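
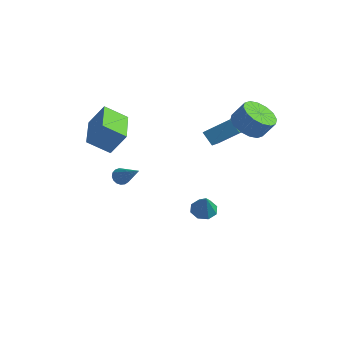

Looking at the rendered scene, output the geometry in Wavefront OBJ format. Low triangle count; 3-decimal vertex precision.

v 0.155 2.903 0.249
v 0.624 1.792 0.835
v -0.497 2.968 0.895
v -0.028 1.858 1.48
v 1.148 3.802 1.16
v 1.617 2.692 1.745
v 0.496 3.868 1.805
v 0.965 2.757 2.391
v -0.1 2.08 -4.445
v 0.462 1.764 -4.766
v 0.4 1.64 -3.135
v 0.564 2.288 -4.629
v 0.277 2.69 -4.385
v -0.231 2.734 -4.176
v -0.662 2.396 -4.125
v -0.764 1.872 -4.262
v -0.477 1.469 -4.506
v 0.031 1.425 -4.715
v 1.726 3.167 2.061
v 2.416 2.46 1.907
v 2.964 2.785 2.864
v 2.274 3.493 3.019
v 2.596 2.878 1.662
v 3.144 3.204 2.619
v 2.543 3.374 1.523
v 3.091 3.7 2.48
v 2.271 3.815 1.529
v 2.819 4.14 2.486
v 1.853 4.082 1.678
v 2.401 4.407 2.635
v 1.401 4.104 1.929
v 1.949 4.429 2.886
v 1.036 3.875 2.216
v 1.584 4.2 3.173
v 0.856 3.456 2.461
v 1.404 3.782 3.418
v 0.909 2.96 2.6
v 1.457 3.286 3.557
v 1.181 2.52 2.594
v 1.729 2.845 3.551
v 1.599 2.253 2.445
v 2.147 2.578 3.402
v 2.051 2.231 2.194
v 2.599 2.556 3.151
v -2.934 -3.477 2.221
v -2.324 -2.971 3.4
v -4.331 -1.79 2.221
v -3.721 -1.285 3.4
v -2.039 -2.735 1.44
v -1.429 -2.23 2.619
v -3.436 -1.049 1.44
v -2.826 -0.543 2.619
v -2.129 -1.906 -0.738
v -1.894 -2.198 -1.084
v -0.731 -2.154 0.418
v -1.814 -1.973 -1.133
v -1.805 -1.733 -1.092
v -1.871 -1.532 -0.969
v -1.996 -1.417 -0.794
v -2.151 -1.414 -0.605
v -2.301 -1.524 -0.447
v -2.412 -1.722 -0.356
v -2.458 -1.961 -0.352
v -2.428 -2.189 -0.436
v -2.33 -2.351 -0.59
v -2.186 -2.412 -0.777
v -2.028 -2.357 -0.955
f 2 4 1
f 5 2 1
f 1 4 3
f 3 5 1
f 2 8 4
f 6 2 5
f 6 8 2
f 4 8 3
f 7 5 3
f 3 8 7
f 7 6 5
f 8 6 7
f 10 9 12
f 10 12 11
f 12 9 13
f 12 13 11
f 13 9 14
f 13 14 11
f 14 9 15
f 14 15 11
f 15 9 16
f 15 16 11
f 16 9 17
f 16 17 11
f 17 9 18
f 17 18 11
f 18 9 10
f 18 10 11
f 20 19 23
f 20 23 21
f 21 23 24
f 21 24 22
f 23 19 25
f 23 25 24
f 24 25 26
f 24 26 22
f 25 19 27
f 25 27 26
f 26 27 28
f 26 28 22
f 27 19 29
f 27 29 28
f 28 29 30
f 28 30 22
f 29 19 31
f 29 31 30
f 30 31 32
f 30 32 22
f 31 19 33
f 31 33 32
f 32 33 34
f 32 34 22
f 33 19 35
f 33 35 34
f 34 35 36
f 34 36 22
f 35 19 37
f 35 37 36
f 36 37 38
f 36 38 22
f 37 19 39
f 37 39 38
f 38 39 40
f 38 40 22
f 39 19 41
f 39 41 40
f 40 41 42
f 40 42 22
f 41 19 43
f 41 43 42
f 42 43 44
f 42 44 22
f 43 19 20
f 43 20 44
f 44 20 21
f 44 21 22
f 46 48 45
f 49 46 45
f 45 48 47
f 47 49 45
f 46 52 48
f 50 46 49
f 50 52 46
f 48 52 47
f 51 49 47
f 47 52 51
f 51 50 49
f 52 50 51
f 54 53 56
f 54 56 55
f 56 53 57
f 56 57 55
f 57 53 58
f 57 58 55
f 58 53 59
f 58 59 55
f 59 53 60
f 59 60 55
f 60 53 61
f 60 61 55
f 61 53 62
f 61 62 55
f 62 53 63
f 62 63 55
f 63 53 64
f 63 64 55
f 64 53 65
f 64 65 55
f 65 53 66
f 65 66 55
f 66 53 67
f 66 67 55
f 67 53 54
f 67 54 55



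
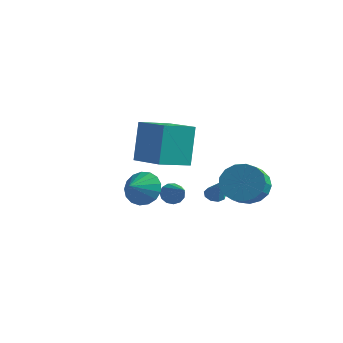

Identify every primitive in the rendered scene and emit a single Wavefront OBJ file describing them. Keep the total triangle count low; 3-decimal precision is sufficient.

v -2.464 0.158 -4.242
v -2.23 -0.072 -4.78
v -1.196 -0.618 -3.358
v -2.073 0.242 -4.729
v -2.04 0.53 -4.523
v -2.142 0.7 -4.229
v -2.346 0.697 -3.938
v -2.587 0.524 -3.744
v -2.79 0.235 -3.708
v -2.889 -0.079 -3.841
v -2.853 -0.317 -4.102
v -2.694 -0.405 -4.407
v -2.462 -0.313 -4.66
v -0.229 0.413 -3.755
v 0.128 0.799 -3.819
v 0.289 0.107 -2.705
v -0.161 0.926 -3.639
v -0.481 0.812 -3.514
v -0.684 0.511 -3.502
v -0.674 0.165 -3.608
v -0.455 -0.066 -3.783
v -0.131 -0.072 -3.945
v 0.148 0.148 -4.018
v 0.25 0.492 -3.968
v -1.153 -4.508 0.031
v -1.41 -3.796 2.044
v -0.548 -3.029 -0.415
v -0.804 -2.316 1.597
v 0.684 -5.124 0.483
v 0.428 -4.411 2.495
v 1.29 -3.644 0.036
v 1.033 -2.932 2.049
v 1.781 0.14 -2.489
v 2.783 0.531 -2.398
v 3.122 -0.489 -1.741
v 2.119 -0.88 -1.831
v 2.539 0.718 -1.982
v 2.878 -0.302 -1.325
v 2.122 0.773 -1.682
v 2.461 -0.248 -1.025
v 1.626 0.682 -1.567
v 1.965 -0.338 -0.91
v 1.166 0.468 -1.663
v 1.504 -0.553 -1.006
v 0.846 0.178 -1.948
v 1.185 -0.842 -1.291
v 0.741 -0.12 -2.357
v 1.08 -1.141 -1.7
v 0.874 -0.359 -2.796
v 1.212 -1.379 -2.139
v 1.214 -0.483 -3.164
v 1.553 -1.504 -2.507
v 1.684 -0.465 -3.378
v 2.023 -1.485 -2.721
v 2.177 -0.308 -3.388
v 2.516 -1.328 -2.731
v 2.578 -0.048 -3.192
v 2.917 -1.068 -2.535
v 2.797 0.255 -2.834
v 3.136 -0.765 -2.177
v -3.372 -0.938 -3.729
v -2.501 -0.679 -3.287
v -3.348 -2.002 -3.151
v -2.838 -0.52 -2.98
v -3.298 -0.457 -2.844
v -3.774 -0.503 -2.911
v -4.159 -0.65 -3.165
v -4.363 -0.863 -3.548
v -4.34 -1.092 -3.972
v -4.095 -1.287 -4.341
v -3.685 -1.402 -4.57
v -3.203 -1.41 -4.605
v -2.76 -1.311 -4.44
v -2.457 -1.126 -4.112
v -2.363 -0.898 -3.696
f 2 1 4
f 2 4 3
f 4 1 5
f 4 5 3
f 5 1 6
f 5 6 3
f 6 1 7
f 6 7 3
f 7 1 8
f 7 8 3
f 8 1 9
f 8 9 3
f 9 1 10
f 9 10 3
f 10 1 11
f 10 11 3
f 11 1 12
f 11 12 3
f 12 1 13
f 12 13 3
f 13 1 2
f 13 2 3
f 15 14 17
f 15 17 16
f 17 14 18
f 17 18 16
f 18 14 19
f 18 19 16
f 19 14 20
f 19 20 16
f 20 14 21
f 20 21 16
f 21 14 22
f 21 22 16
f 22 14 23
f 22 23 16
f 23 14 24
f 23 24 16
f 24 14 15
f 24 15 16
f 26 28 25
f 29 26 25
f 25 28 27
f 27 29 25
f 26 32 28
f 30 26 29
f 30 32 26
f 28 32 27
f 31 29 27
f 27 32 31
f 31 30 29
f 32 30 31
f 34 33 37
f 34 37 35
f 35 37 38
f 35 38 36
f 37 33 39
f 37 39 38
f 38 39 40
f 38 40 36
f 39 33 41
f 39 41 40
f 40 41 42
f 40 42 36
f 41 33 43
f 41 43 42
f 42 43 44
f 42 44 36
f 43 33 45
f 43 45 44
f 44 45 46
f 44 46 36
f 45 33 47
f 45 47 46
f 46 47 48
f 46 48 36
f 47 33 49
f 47 49 48
f 48 49 50
f 48 50 36
f 49 33 51
f 49 51 50
f 50 51 52
f 50 52 36
f 51 33 53
f 51 53 52
f 52 53 54
f 52 54 36
f 53 33 55
f 53 55 54
f 54 55 56
f 54 56 36
f 55 33 57
f 55 57 56
f 56 57 58
f 56 58 36
f 57 33 59
f 57 59 58
f 58 59 60
f 58 60 36
f 59 33 34
f 59 34 60
f 60 34 35
f 60 35 36
f 62 61 64
f 62 64 63
f 64 61 65
f 64 65 63
f 65 61 66
f 65 66 63
f 66 61 67
f 66 67 63
f 67 61 68
f 67 68 63
f 68 61 69
f 68 69 63
f 69 61 70
f 69 70 63
f 70 61 71
f 70 71 63
f 71 61 72
f 71 72 63
f 72 61 73
f 72 73 63
f 73 61 74
f 73 74 63
f 74 61 75
f 74 75 63
f 75 61 62
f 75 62 63



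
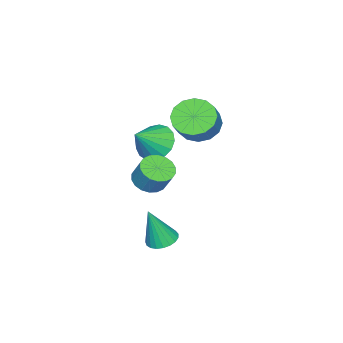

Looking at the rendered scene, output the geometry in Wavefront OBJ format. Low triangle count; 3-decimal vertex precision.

v 1.348 -3.481 2.676
v 1.884 -2.686 2.329
v 2.512 -3.819 3.704
v 1.618 -2.498 2.692
v 1.29 -2.535 3.051
v 0.975 -2.789 3.325
v 0.745 -3.201 3.449
v 0.654 -3.678 3.397
v 0.721 -4.109 3.179
v 0.932 -4.397 2.846
v 1.238 -4.475 2.474
v 1.57 -4.326 2.148
v 1.85 -3.982 1.943
v 2.015 -3.525 1.906
v 2.028 -3.057 2.045
v 2.63 -3.034 1.169
v 3.416 -2.961 0.947
v 3.656 -2.373 1.988
v 2.87 -2.446 2.211
v 3.264 -2.658 0.811
v 3.504 -2.07 1.852
v 2.987 -2.43 0.746
v 3.227 -1.841 1.787
v 2.639 -2.321 0.764
v 2.879 -1.733 1.806
v 2.289 -2.354 0.864
v 2.53 -1.765 1.905
v 2.007 -2.521 1.023
v 2.247 -1.933 2.065
v 1.848 -2.79 1.212
v 2.088 -2.202 2.253
v 1.844 -3.107 1.392
v 2.084 -2.519 2.433
v 1.996 -3.41 1.528
v 2.236 -2.822 2.569
v 2.273 -3.639 1.593
v 2.513 -3.05 2.634
v 2.621 -3.747 1.574
v 2.861 -3.159 2.616
v 2.97 -3.715 1.475
v 3.211 -3.126 2.516
v 3.253 -3.547 1.315
v 3.493 -2.959 2.357
v 3.412 -3.278 1.127
v 3.652 -2.69 2.168
v -3.036 -3.737 1.501
v -2.223 -3.925 0.8
v -1.291 -3.691 1.818
v -2.104 -3.503 2.519
v -2.322 -3.371 0.763
v -1.39 -3.137 1.781
v -2.613 -2.914 0.924
v -1.681 -2.681 1.942
v -3.017 -2.679 1.24
v -2.085 -2.445 2.258
v -3.426 -2.727 1.626
v -2.494 -2.493 2.644
v -3.731 -3.045 1.978
v -2.798 -2.811 2.996
v -3.849 -3.549 2.202
v -2.917 -3.315 3.22
v -3.75 -4.103 2.239
v -2.818 -3.869 3.257
v -3.459 -4.559 2.078
v -2.527 -4.326 3.096
v -3.055 -4.795 1.762
v -2.123 -4.561 2.78
v -2.646 -4.747 1.376
v -1.714 -4.513 2.394
v -2.342 -4.429 1.024
v -1.409 -4.195 2.042
v 2.32 -2.582 -2.77
v 3.045 -2.739 -2.977
v 2.78 -3.018 -0.83
v 3.061 -2.426 -2.91
v 2.949 -2.14 -2.819
v 2.728 -1.931 -2.72
v 2.437 -1.834 -2.629
v 2.125 -1.867 -2.563
v 1.848 -2.023 -2.532
v 1.652 -2.276 -2.542
v 1.571 -2.582 -2.592
v 1.62 -2.888 -2.673
v 1.791 -3.141 -2.77
v 2.052 -3.297 -2.867
v 2.361 -3.33 -2.947
v 2.662 -3.234 -2.997
v 2.904 -3.024 -3.007
f 2 1 4
f 2 4 3
f 4 1 5
f 4 5 3
f 5 1 6
f 5 6 3
f 6 1 7
f 6 7 3
f 7 1 8
f 7 8 3
f 8 1 9
f 8 9 3
f 9 1 10
f 9 10 3
f 10 1 11
f 10 11 3
f 11 1 12
f 11 12 3
f 12 1 13
f 12 13 3
f 13 1 14
f 13 14 3
f 14 1 15
f 14 15 3
f 15 1 2
f 15 2 3
f 17 16 20
f 17 20 18
f 18 20 21
f 18 21 19
f 20 16 22
f 20 22 21
f 21 22 23
f 21 23 19
f 22 16 24
f 22 24 23
f 23 24 25
f 23 25 19
f 24 16 26
f 24 26 25
f 25 26 27
f 25 27 19
f 26 16 28
f 26 28 27
f 27 28 29
f 27 29 19
f 28 16 30
f 28 30 29
f 29 30 31
f 29 31 19
f 30 16 32
f 30 32 31
f 31 32 33
f 31 33 19
f 32 16 34
f 32 34 33
f 33 34 35
f 33 35 19
f 34 16 36
f 34 36 35
f 35 36 37
f 35 37 19
f 36 16 38
f 36 38 37
f 37 38 39
f 37 39 19
f 38 16 40
f 38 40 39
f 39 40 41
f 39 41 19
f 40 16 42
f 40 42 41
f 41 42 43
f 41 43 19
f 42 16 44
f 42 44 43
f 43 44 45
f 43 45 19
f 44 16 17
f 44 17 45
f 45 17 18
f 45 18 19
f 47 46 50
f 47 50 48
f 48 50 51
f 48 51 49
f 50 46 52
f 50 52 51
f 51 52 53
f 51 53 49
f 52 46 54
f 52 54 53
f 53 54 55
f 53 55 49
f 54 46 56
f 54 56 55
f 55 56 57
f 55 57 49
f 56 46 58
f 56 58 57
f 57 58 59
f 57 59 49
f 58 46 60
f 58 60 59
f 59 60 61
f 59 61 49
f 60 46 62
f 60 62 61
f 61 62 63
f 61 63 49
f 62 46 64
f 62 64 63
f 63 64 65
f 63 65 49
f 64 46 66
f 64 66 65
f 65 66 67
f 65 67 49
f 66 46 68
f 66 68 67
f 67 68 69
f 67 69 49
f 68 46 70
f 68 70 69
f 69 70 71
f 69 71 49
f 70 46 47
f 70 47 71
f 71 47 48
f 71 48 49
f 73 72 75
f 73 75 74
f 75 72 76
f 75 76 74
f 76 72 77
f 76 77 74
f 77 72 78
f 77 78 74
f 78 72 79
f 78 79 74
f 79 72 80
f 79 80 74
f 80 72 81
f 80 81 74
f 81 72 82
f 81 82 74
f 82 72 83
f 82 83 74
f 83 72 84
f 83 84 74
f 84 72 85
f 84 85 74
f 85 72 86
f 85 86 74
f 86 72 87
f 86 87 74
f 87 72 88
f 87 88 74
f 88 72 73
f 88 73 74



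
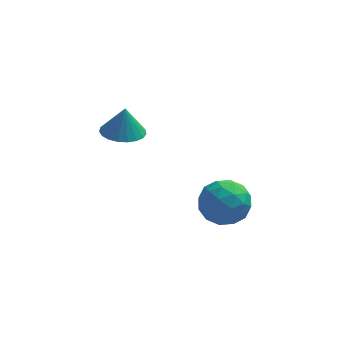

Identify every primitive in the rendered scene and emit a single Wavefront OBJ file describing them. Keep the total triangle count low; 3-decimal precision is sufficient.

v -3.429 0.909 1.715
v -2.643 1.157 1.622
v -3.331 1.031 2.865
v -2.815 1.456 1.605
v -3.093 1.66 1.607
v -3.43 1.734 1.628
v -3.766 1.666 1.664
v -4.044 1.466 1.709
v -4.216 1.171 1.755
v -4.252 0.83 1.794
v -4.145 0.502 1.82
v -3.915 0.245 1.827
v -3.601 0.103 1.816
v -3.257 0.1 1.787
v -2.943 0.237 1.745
v -2.713 0.49 1.699
v -2.607 0.816 1.655
v -0.135 1.463 -1.552
v 0.507 1.58 -2.363
v -0.167 -0.2 -1.817
v 0.475 -0.083 -2.628
v 0.823 0.082 -1.661
v 0.843 1.109 -1.497
v -0.503 0.271 -2.683
v -0.483 1.298 -2.519
v 0.28 0.843 -3.062
v 1.099 0.726 -2.43
v -0.759 0.654 -1.75
v 0.06 0.537 -1.118
v 0.189 1.667 -1.934
v 0.151 -0.287 -2.246
v 0.355 -0.191 -1.677
v 0.733 -0.122 -2.154
v 0.386 1.391 -1.425
v 0.764 1.46 -1.902
v 0.949 0.579 -1.489
v -0.424 -0.08 -2.278
v -0.046 -0.011 -2.755
v -0.393 1.502 -2.026
v -0.015 1.571 -2.503
v -0.609 0.801 -2.691
v 0.433 1.303 -2.822
v 0.414 0.326 -2.978
v -0.161 0.533 -3.01
v -0.149 1.138 -2.914
v 0.914 1.234 -2.45
v 0.895 0.257 -2.606
v 1.1 0.354 -2.038
v 1.111 0.958 -1.941
v 0.781 0.801 -2.861
v -0.555 1.123 -1.574
v -0.574 0.146 -1.73
v -0.771 0.422 -2.239
v -0.76 1.026 -2.142
v -0.074 1.054 -1.202
v -0.093 0.077 -1.358
v 0.489 0.242 -1.266
v 0.501 0.847 -1.17
v -0.441 0.579 -1.319
f 2 1 4
f 2 4 3
f 4 1 5
f 4 5 3
f 5 1 6
f 5 6 3
f 6 1 7
f 6 7 3
f 7 1 8
f 7 8 3
f 8 1 9
f 8 9 3
f 9 1 10
f 9 10 3
f 10 1 11
f 10 11 3
f 11 1 12
f 11 12 3
f 12 1 13
f 12 13 3
f 13 1 14
f 13 14 3
f 14 1 15
f 14 15 3
f 15 1 16
f 15 16 3
f 16 1 17
f 16 17 3
f 17 1 2
f 17 2 3
f 18 55 34
f 55 29 58
f 34 58 23
f 55 58 34
f 18 34 30
f 34 23 35
f 30 35 19
f 34 35 30
f 18 30 39
f 30 19 40
f 39 40 25
f 30 40 39
f 18 39 51
f 39 25 54
f 51 54 28
f 39 54 51
f 18 51 55
f 51 28 59
f 55 59 29
f 51 59 55
f 19 35 46
f 35 23 49
f 46 49 27
f 35 49 46
f 23 58 36
f 58 29 57
f 36 57 22
f 58 57 36
f 29 59 56
f 59 28 52
f 56 52 20
f 59 52 56
f 28 54 53
f 54 25 41
f 53 41 24
f 54 41 53
f 25 40 45
f 40 19 42
f 45 42 26
f 40 42 45
f 21 47 33
f 47 27 48
f 33 48 22
f 47 48 33
f 21 33 31
f 33 22 32
f 31 32 20
f 33 32 31
f 21 31 38
f 31 20 37
f 38 37 24
f 31 37 38
f 21 38 43
f 38 24 44
f 43 44 26
f 38 44 43
f 21 43 47
f 43 26 50
f 47 50 27
f 43 50 47
f 22 48 36
f 48 27 49
f 36 49 23
f 48 49 36
f 20 32 56
f 32 22 57
f 56 57 29
f 32 57 56
f 24 37 53
f 37 20 52
f 53 52 28
f 37 52 53
f 26 44 45
f 44 24 41
f 45 41 25
f 44 41 45
f 27 50 46
f 50 26 42
f 46 42 19
f 50 42 46



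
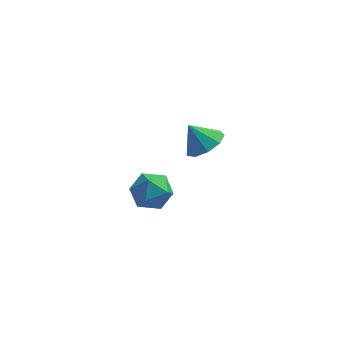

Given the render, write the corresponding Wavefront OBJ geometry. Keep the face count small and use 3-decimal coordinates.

v -2.69 3.29 -2.139
v -1.95 3.717 -1.961
v -2.13 2.103 -1.619
v -1.39 2.53 -1.441
v -2.115 2.707 -0.989
v -2.461 3.441 -1.31
v -1.619 2.379 -2.27
v -1.965 3.113 -2.591
v -1.288 3.154 -2.042
v -1.594 3.356 -1.25
v -2.486 2.464 -2.33
v -2.792 2.666 -1.538
v 0.036 1.471 2.386
v 0.672 1.622 2.812
v -0.556 1.569 3.234
v 0.47 2.076 2.618
v 0.065 2.247 2.315
v -0.354 2.055 2.046
v -0.589 1.589 1.935
v -0.532 1.068 2.035
v -0.209 0.736 2.299
v 0.229 0.747 2.604
v 0.577 1.097 2.806
f 1 12 6
f 1 6 2
f 1 2 8
f 1 8 11
f 1 11 12
f 2 6 10
f 6 12 5
f 12 11 3
f 11 8 7
f 8 2 9
f 4 10 5
f 4 5 3
f 4 3 7
f 4 7 9
f 4 9 10
f 5 10 6
f 3 5 12
f 7 3 11
f 9 7 8
f 10 9 2
f 14 13 16
f 14 16 15
f 16 13 17
f 16 17 15
f 17 13 18
f 17 18 15
f 18 13 19
f 18 19 15
f 19 13 20
f 19 20 15
f 20 13 21
f 20 21 15
f 21 13 22
f 21 22 15
f 22 13 23
f 22 23 15
f 23 13 14
f 23 14 15



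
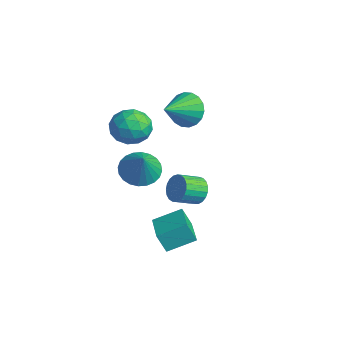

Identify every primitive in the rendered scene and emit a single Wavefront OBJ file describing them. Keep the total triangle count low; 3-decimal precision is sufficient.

v 2.482 0.079 -3.188
v 2.191 -0.291 -2.172
v 2.867 1.461 -2.575
v 2.576 1.09 -1.558
v 4.284 -0.55 -2.902
v 3.993 -0.921 -1.885
v 4.669 0.831 -2.288
v 4.378 0.461 -1.272
v -2.359 3.766 1.731
v -1.701 3.58 0.882
v -1.741 2.214 2.549
v -1.424 3.847 1.177
v -1.332 4.097 1.582
v -1.443 4.282 2.017
v -1.736 4.365 2.394
v -2.152 4.329 2.641
v -2.609 4.181 2.707
v -3.017 3.951 2.58
v -3.295 3.685 2.284
v -3.387 3.434 1.879
v -3.276 3.25 1.445
v -2.983 3.167 1.067
v -2.567 3.203 0.821
v -2.109 3.35 0.755
v 2.313 2.045 -0.721
v 2.87 1.805 -1.243
v 2.904 0.656 -0.681
v 2.347 0.895 -0.159
v 3.056 1.931 -0.997
v 3.089 0.782 -0.435
v 3.112 2.076 -0.704
v 3.146 0.927 -0.141
v 3.031 2.216 -0.413
v 3.065 1.067 0.15
v 2.826 2.327 -0.176
v 2.859 1.177 0.387
v 2.532 2.388 -0.033
v 2.565 1.239 0.53
v 2.2 2.39 -0.009
v 2.234 1.241 0.554
v 1.888 2.333 -0.108
v 1.921 1.183 0.455
v 1.649 2.225 -0.313
v 1.683 1.076 0.249
v 1.525 2.086 -0.589
v 1.559 0.937 -0.027
v 1.538 1.941 -0.888
v 1.571 0.791 -0.325
v 1.684 1.813 -1.158
v 1.718 0.663 -0.595
v 1.94 1.725 -1.352
v 1.973 0.576 -0.79
v 2.259 1.692 -1.438
v 2.293 0.543 -0.875
v 2.589 1.721 -1.399
v 2.622 0.572 -0.836
v -2.32 0.145 1.843
v -1.745 1.101 1.697
v -0.855 -0.621 2.603
v -0.28 0.335 2.457
v -1.121 0.293 3.204
v -2.026 0.766 2.733
v -0.574 -0.286 1.567
v -1.479 0.187 1.096
v -0.666 0.834 1.526
v -1.004 1.192 2.538
v -1.596 -0.712 1.762
v -1.934 -0.354 2.774
v -2.162 0.69 1.703
v -0.438 -0.21 2.597
v -0.933 -0.235 3.036
v -0.595 0.327 2.95
v -2.327 0.494 2.312
v -1.989 1.055 2.227
v -1.621 0.58 3.112
v -0.611 -0.575 2.073
v -0.273 -0.014 1.988
v -2.005 0.153 1.35
v -1.667 0.715 1.264
v -0.979 -0.1 1.188
v -1.189 1.095 1.517
v -0.327 0.645 1.964
v -0.5 0.28 1.44
v -1.033 0.558 1.164
v -1.387 1.306 2.112
v -0.526 0.855 2.559
v -1.02 0.831 2.997
v -1.553 1.109 2.721
v -0.753 1.149 2.011
v -2.074 -0.375 1.741
v -1.213 -0.826 2.188
v -1.047 -0.629 1.579
v -1.58 -0.351 1.303
v -2.273 -0.165 2.336
v -1.411 -0.615 2.783
v -1.567 -0.078 3.136
v -2.1 0.2 2.86
v -1.847 -0.669 2.289
v -0.117 0.161 -0.146
v 0.758 0.117 -0.761
v 0.917 -0.141 1.346
v 0.743 0.524 -0.669
v 0.598 0.876 -0.497
v 0.344 1.118 -0.272
v 0.019 1.215 -0.027
v -0.326 1.152 0.199
v -0.639 0.937 0.373
v -0.873 0.605 0.467
v -0.991 0.205 0.469
v -0.977 -0.202 0.376
v -0.832 -0.554 0.205
v -0.577 -0.797 -0.021
v -0.253 -0.894 -0.265
v 0.092 -0.83 -0.491
v 0.405 -0.616 -0.665
v 0.639 -0.283 -0.759
f 2 4 1
f 5 2 1
f 1 4 3
f 3 5 1
f 2 8 4
f 6 2 5
f 6 8 2
f 4 8 3
f 7 5 3
f 3 8 7
f 7 6 5
f 8 6 7
f 10 9 12
f 10 12 11
f 12 9 13
f 12 13 11
f 13 9 14
f 13 14 11
f 14 9 15
f 14 15 11
f 15 9 16
f 15 16 11
f 16 9 17
f 16 17 11
f 17 9 18
f 17 18 11
f 18 9 19
f 18 19 11
f 19 9 20
f 19 20 11
f 20 9 21
f 20 21 11
f 21 9 22
f 21 22 11
f 22 9 23
f 22 23 11
f 23 9 24
f 23 24 11
f 24 9 10
f 24 10 11
f 26 25 29
f 26 29 27
f 27 29 30
f 27 30 28
f 29 25 31
f 29 31 30
f 30 31 32
f 30 32 28
f 31 25 33
f 31 33 32
f 32 33 34
f 32 34 28
f 33 25 35
f 33 35 34
f 34 35 36
f 34 36 28
f 35 25 37
f 35 37 36
f 36 37 38
f 36 38 28
f 37 25 39
f 37 39 38
f 38 39 40
f 38 40 28
f 39 25 41
f 39 41 40
f 40 41 42
f 40 42 28
f 41 25 43
f 41 43 42
f 42 43 44
f 42 44 28
f 43 25 45
f 43 45 44
f 44 45 46
f 44 46 28
f 45 25 47
f 45 47 46
f 46 47 48
f 46 48 28
f 47 25 49
f 47 49 48
f 48 49 50
f 48 50 28
f 49 25 51
f 49 51 50
f 50 51 52
f 50 52 28
f 51 25 53
f 51 53 52
f 52 53 54
f 52 54 28
f 53 25 55
f 53 55 54
f 54 55 56
f 54 56 28
f 55 25 26
f 55 26 56
f 56 26 27
f 56 27 28
f 57 94 73
f 94 68 97
f 73 97 62
f 94 97 73
f 57 73 69
f 73 62 74
f 69 74 58
f 73 74 69
f 57 69 78
f 69 58 79
f 78 79 64
f 69 79 78
f 57 78 90
f 78 64 93
f 90 93 67
f 78 93 90
f 57 90 94
f 90 67 98
f 94 98 68
f 90 98 94
f 58 74 85
f 74 62 88
f 85 88 66
f 74 88 85
f 62 97 75
f 97 68 96
f 75 96 61
f 97 96 75
f 68 98 95
f 98 67 91
f 95 91 59
f 98 91 95
f 67 93 92
f 93 64 80
f 92 80 63
f 93 80 92
f 64 79 84
f 79 58 81
f 84 81 65
f 79 81 84
f 60 86 72
f 86 66 87
f 72 87 61
f 86 87 72
f 60 72 70
f 72 61 71
f 70 71 59
f 72 71 70
f 60 70 77
f 70 59 76
f 77 76 63
f 70 76 77
f 60 77 82
f 77 63 83
f 82 83 65
f 77 83 82
f 60 82 86
f 82 65 89
f 86 89 66
f 82 89 86
f 61 87 75
f 87 66 88
f 75 88 62
f 87 88 75
f 59 71 95
f 71 61 96
f 95 96 68
f 71 96 95
f 63 76 92
f 76 59 91
f 92 91 67
f 76 91 92
f 65 83 84
f 83 63 80
f 84 80 64
f 83 80 84
f 66 89 85
f 89 65 81
f 85 81 58
f 89 81 85
f 100 99 102
f 100 102 101
f 102 99 103
f 102 103 101
f 103 99 104
f 103 104 101
f 104 99 105
f 104 105 101
f 105 99 106
f 105 106 101
f 106 99 107
f 106 107 101
f 107 99 108
f 107 108 101
f 108 99 109
f 108 109 101
f 109 99 110
f 109 110 101
f 110 99 111
f 110 111 101
f 111 99 112
f 111 112 101
f 112 99 113
f 112 113 101
f 113 99 114
f 113 114 101
f 114 99 115
f 114 115 101
f 115 99 116
f 115 116 101
f 116 99 100
f 116 100 101



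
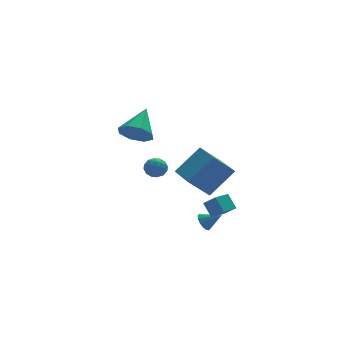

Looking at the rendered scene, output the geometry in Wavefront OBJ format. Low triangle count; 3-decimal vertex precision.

v -2.923 -3.035 2.977
v -2.416 -2.746 2.202
v -2.017 -1.765 4.043
v -3.048 -2.365 2.286
v -3.607 -2.376 2.774
v -3.765 -2.773 3.381
v -3.431 -3.323 3.751
v -2.799 -3.704 3.667
v -2.24 -3.693 3.179
v -2.082 -3.296 2.572
v 0.716 -2.942 -4.093
v 1.075 -2.53 -4.315
v 1.544 -3.338 -3.487
v 0.954 -2.403 -4.066
v 0.769 -2.42 -3.823
v 0.569 -2.577 -3.654
v 0.409 -2.831 -3.601
v 0.331 -3.116 -3.681
v 0.356 -3.354 -3.871
v 0.478 -3.481 -4.12
v 0.663 -3.464 -4.363
v 0.863 -3.307 -4.532
v 1.023 -3.052 -4.585
v 1.101 -2.768 -4.505
v -1.341 0.493 -1.076
v -0.773 0.243 -0.79
v -1.387 -0.383 -1.75
v -0.819 -0.633 -1.464
v -1.401 -0.611 -1.106
v -1.372 -0.07 -0.69
v -0.788 -0.07 -1.85
v -0.759 0.471 -1.434
v -0.431 -0.105 -1.269
v -0.81 -0.44 -0.808
v -1.35 0.3 -1.732
v -1.729 -0.035 -1.271
v -1.053 0.445 -0.874
v -1.107 -0.585 -1.666
v -1.449 -0.572 -1.456
v -1.115 -0.719 -1.288
v -1.405 0.261 -0.815
v -1.071 0.114 -0.647
v -1.441 -0.388 -0.833
v -1.089 -0.254 -1.893
v -0.755 -0.401 -1.725
v -1.045 0.579 -1.252
v -0.711 0.432 -1.084
v -0.719 0.248 -1.707
v -0.518 0.093 -0.987
v -0.545 -0.422 -1.383
v -0.527 -0.091 -1.61
v -0.51 0.227 -1.365
v -0.741 -0.104 -0.716
v -0.768 -0.618 -1.113
v -1.11 -0.605 -0.902
v -1.093 -0.287 -0.658
v -0.54 -0.308 -0.998
v -1.392 0.478 -1.427
v -1.419 -0.036 -1.824
v -1.067 0.147 -1.882
v -1.05 0.465 -1.638
v -1.615 0.282 -1.157
v -1.642 -0.233 -1.553
v -1.65 -0.367 -1.175
v -1.633 -0.049 -0.93
v -1.62 0.168 -1.542
v 0.077 -2.144 -1.425
v 1.532 -1.873 0.023
v -0.054 -0.143 -1.667
v 1.401 0.128 -0.22
v 1.239 -2.208 -2.58
v 2.694 -1.937 -1.133
v 1.108 -0.207 -2.823
v 2.563 0.064 -1.375
v 0.772 -4.04 -3.131
v 0.528 -3.405 -2.398
v 1.569 -3.596 -3.25
v 1.325 -2.961 -2.517
v 1.235 -4.679 -2.423
v 0.991 -4.044 -1.69
v 2.032 -4.235 -2.542
v 1.788 -3.6 -1.809
f 2 1 4
f 2 4 3
f 4 1 5
f 4 5 3
f 5 1 6
f 5 6 3
f 6 1 7
f 6 7 3
f 7 1 8
f 7 8 3
f 8 1 9
f 8 9 3
f 9 1 10
f 9 10 3
f 10 1 2
f 10 2 3
f 12 11 14
f 12 14 13
f 14 11 15
f 14 15 13
f 15 11 16
f 15 16 13
f 16 11 17
f 16 17 13
f 17 11 18
f 17 18 13
f 18 11 19
f 18 19 13
f 19 11 20
f 19 20 13
f 20 11 21
f 20 21 13
f 21 11 22
f 21 22 13
f 22 11 23
f 22 23 13
f 23 11 24
f 23 24 13
f 24 11 12
f 24 12 13
f 25 62 41
f 62 36 65
f 41 65 30
f 62 65 41
f 25 41 37
f 41 30 42
f 37 42 26
f 41 42 37
f 25 37 46
f 37 26 47
f 46 47 32
f 37 47 46
f 25 46 58
f 46 32 61
f 58 61 35
f 46 61 58
f 25 58 62
f 58 35 66
f 62 66 36
f 58 66 62
f 26 42 53
f 42 30 56
f 53 56 34
f 42 56 53
f 30 65 43
f 65 36 64
f 43 64 29
f 65 64 43
f 36 66 63
f 66 35 59
f 63 59 27
f 66 59 63
f 35 61 60
f 61 32 48
f 60 48 31
f 61 48 60
f 32 47 52
f 47 26 49
f 52 49 33
f 47 49 52
f 28 54 40
f 54 34 55
f 40 55 29
f 54 55 40
f 28 40 38
f 40 29 39
f 38 39 27
f 40 39 38
f 28 38 45
f 38 27 44
f 45 44 31
f 38 44 45
f 28 45 50
f 45 31 51
f 50 51 33
f 45 51 50
f 28 50 54
f 50 33 57
f 54 57 34
f 50 57 54
f 29 55 43
f 55 34 56
f 43 56 30
f 55 56 43
f 27 39 63
f 39 29 64
f 63 64 36
f 39 64 63
f 31 44 60
f 44 27 59
f 60 59 35
f 44 59 60
f 33 51 52
f 51 31 48
f 52 48 32
f 51 48 52
f 34 57 53
f 57 33 49
f 53 49 26
f 57 49 53
f 68 70 67
f 71 68 67
f 67 70 69
f 69 71 67
f 68 74 70
f 72 68 71
f 72 74 68
f 70 74 69
f 73 71 69
f 69 74 73
f 73 72 71
f 74 72 73
f 76 78 75
f 79 76 75
f 75 78 77
f 77 79 75
f 76 82 78
f 80 76 79
f 80 82 76
f 78 82 77
f 81 79 77
f 77 82 81
f 81 80 79
f 82 80 81



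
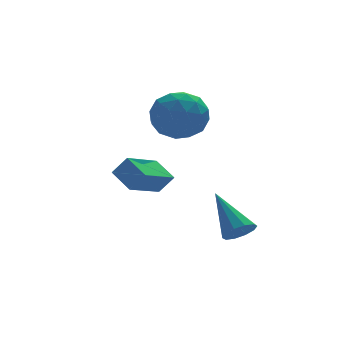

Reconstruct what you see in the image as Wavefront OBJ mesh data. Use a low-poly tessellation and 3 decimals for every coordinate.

v -0.678 1.935 -0.861
v -1.061 2.845 -0.331
v 0.711 2.923 -1.554
v 0.329 3.832 -1.024
v -0.169 1.728 -0.136
v -0.551 2.637 0.394
v 1.221 2.715 -0.829
v 0.838 3.625 -0.299
v 1.306 4.894 1.436
v 2.116 4.885 2.29
v 1.524 3.015 1.21
v 2.334 3.006 2.064
v 1.204 3.213 2.326
v 1.07 4.374 2.465
v 2.57 3.526 1.035
v 2.436 4.687 1.174
v 2.897 4.04 2.042
v 2.053 3.846 2.84
v 1.587 4.054 0.66
v 0.743 3.86 1.458
v 1.692 5.055 1.883
v 1.948 2.845 1.617
v 1.284 2.967 1.771
v 1.76 2.962 2.273
v 1.077 4.754 1.986
v 1.553 4.749 2.488
v 1.017 3.766 2.509
v 2.087 3.151 1.012
v 2.563 3.146 1.514
v 1.88 4.938 1.227
v 2.356 4.933 1.729
v 2.623 4.134 0.991
v 2.628 4.552 2.239
v 2.755 3.448 2.107
v 2.894 3.753 1.501
v 2.815 4.436 1.583
v 2.131 4.439 2.708
v 2.259 3.334 2.576
v 1.595 3.456 2.73
v 1.516 4.138 2.811
v 2.591 3.942 2.563
v 1.381 4.566 0.924
v 1.509 3.461 0.792
v 2.124 3.762 0.689
v 2.045 4.444 0.77
v 0.885 4.452 1.393
v 1.012 3.348 1.261
v 0.825 3.464 1.917
v 0.746 4.147 1.999
v 1.049 3.958 0.937
v 2.741 0.006 -2.596
v 3.36 0.244 -2.693
v 2.359 1.534 -1.284
v 3.11 0.421 -2.972
v 2.719 0.439 -3.107
v 2.336 0.292 -3.047
v 2.108 0.036 -2.815
v 2.122 -0.232 -2.5
v 2.372 -0.409 -2.221
v 2.763 -0.427 -2.086
v 3.146 -0.28 -2.146
v 3.374 -0.024 -2.378
f 2 4 1
f 5 2 1
f 1 4 3
f 3 5 1
f 2 8 4
f 6 2 5
f 6 8 2
f 4 8 3
f 7 5 3
f 3 8 7
f 7 6 5
f 8 6 7
f 9 46 25
f 46 20 49
f 25 49 14
f 46 49 25
f 9 25 21
f 25 14 26
f 21 26 10
f 25 26 21
f 9 21 30
f 21 10 31
f 30 31 16
f 21 31 30
f 9 30 42
f 30 16 45
f 42 45 19
f 30 45 42
f 9 42 46
f 42 19 50
f 46 50 20
f 42 50 46
f 10 26 37
f 26 14 40
f 37 40 18
f 26 40 37
f 14 49 27
f 49 20 48
f 27 48 13
f 49 48 27
f 20 50 47
f 50 19 43
f 47 43 11
f 50 43 47
f 19 45 44
f 45 16 32
f 44 32 15
f 45 32 44
f 16 31 36
f 31 10 33
f 36 33 17
f 31 33 36
f 12 38 24
f 38 18 39
f 24 39 13
f 38 39 24
f 12 24 22
f 24 13 23
f 22 23 11
f 24 23 22
f 12 22 29
f 22 11 28
f 29 28 15
f 22 28 29
f 12 29 34
f 29 15 35
f 34 35 17
f 29 35 34
f 12 34 38
f 34 17 41
f 38 41 18
f 34 41 38
f 13 39 27
f 39 18 40
f 27 40 14
f 39 40 27
f 11 23 47
f 23 13 48
f 47 48 20
f 23 48 47
f 15 28 44
f 28 11 43
f 44 43 19
f 28 43 44
f 17 35 36
f 35 15 32
f 36 32 16
f 35 32 36
f 18 41 37
f 41 17 33
f 37 33 10
f 41 33 37
f 52 51 54
f 52 54 53
f 54 51 55
f 54 55 53
f 55 51 56
f 55 56 53
f 56 51 57
f 56 57 53
f 57 51 58
f 57 58 53
f 58 51 59
f 58 59 53
f 59 51 60
f 59 60 53
f 60 51 61
f 60 61 53
f 61 51 62
f 61 62 53
f 62 51 52
f 62 52 53



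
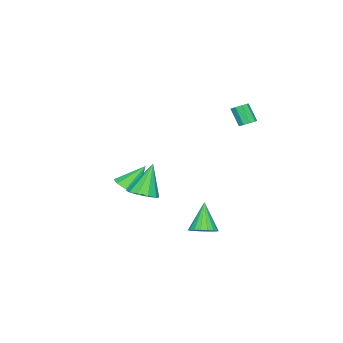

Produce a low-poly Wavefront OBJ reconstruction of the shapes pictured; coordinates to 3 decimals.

v -3.869 3.432 1.88
v -3.406 3.165 1.804
v -3.608 2.501 2.903
v -4.071 2.768 2.98
v -3.344 3.471 2.001
v -3.546 2.807 3.1
v -3.527 3.759 2.141
v -3.73 3.095 3.24
v -3.871 3.894 2.159
v -4.073 3.23 3.259
v -4.213 3.813 2.047
v -4.415 3.149 3.146
v -4.394 3.554 1.857
v -4.597 2.89 2.956
v -4.33 3.237 1.678
v -4.532 2.573 2.777
v -4.05 3.012 1.593
v -4.252 2.348 2.692
v -3.685 2.983 1.643
v -3.887 2.319 2.742
v 3.678 1.45 -0.902
v 4.42 1.106 -0.55
v 2.822 1.55 1.002
v 4.472 1.653 -0.555
v 4.222 2.123 -0.693
v 3.763 2.336 -0.91
v 3.273 2.211 -1.124
v 2.937 1.795 -1.253
v 2.884 1.247 -1.249
v 3.135 0.777 -1.111
v 3.593 0.565 -0.894
v 4.084 0.69 -0.68
v 1.69 3.966 -3.854
v 2.409 3.85 -3.499
v 0.81 3.494 -2.226
v 2.342 4.199 -3.434
v 2.147 4.501 -3.453
v 1.86 4.697 -3.551
v 1.541 4.748 -3.709
v 1.25 4.644 -3.896
v 1.047 4.406 -4.074
v 0.971 4.081 -4.209
v 1.038 3.732 -4.274
v 1.234 3.43 -4.256
v 1.52 3.234 -4.158
v 1.84 3.183 -4
v 2.13 3.287 -3.813
v 2.333 3.525 -3.634
v 0.592 -1.654 -2.47
v 1.273 -1.216 -2.288
v -0.252 -0.926 -1.07
v 0.883 -0.907 -2.684
v 0.323 -1.036 -2.954
v -0.08 -1.527 -2.941
v -0.089 -2.093 -2.652
v 0.3 -2.402 -2.257
v 0.861 -2.273 -1.987
v 1.263 -1.782 -2
f 2 1 5
f 2 5 3
f 3 5 6
f 3 6 4
f 5 1 7
f 5 7 6
f 6 7 8
f 6 8 4
f 7 1 9
f 7 9 8
f 8 9 10
f 8 10 4
f 9 1 11
f 9 11 10
f 10 11 12
f 10 12 4
f 11 1 13
f 11 13 12
f 12 13 14
f 12 14 4
f 13 1 15
f 13 15 14
f 14 15 16
f 14 16 4
f 15 1 17
f 15 17 16
f 16 17 18
f 16 18 4
f 17 1 19
f 17 19 18
f 18 19 20
f 18 20 4
f 19 1 2
f 19 2 20
f 20 2 3
f 20 3 4
f 22 21 24
f 22 24 23
f 24 21 25
f 24 25 23
f 25 21 26
f 25 26 23
f 26 21 27
f 26 27 23
f 27 21 28
f 27 28 23
f 28 21 29
f 28 29 23
f 29 21 30
f 29 30 23
f 30 21 31
f 30 31 23
f 31 21 32
f 31 32 23
f 32 21 22
f 32 22 23
f 34 33 36
f 34 36 35
f 36 33 37
f 36 37 35
f 37 33 38
f 37 38 35
f 38 33 39
f 38 39 35
f 39 33 40
f 39 40 35
f 40 33 41
f 40 41 35
f 41 33 42
f 41 42 35
f 42 33 43
f 42 43 35
f 43 33 44
f 43 44 35
f 44 33 45
f 44 45 35
f 45 33 46
f 45 46 35
f 46 33 47
f 46 47 35
f 47 33 48
f 47 48 35
f 48 33 34
f 48 34 35
f 50 49 52
f 50 52 51
f 52 49 53
f 52 53 51
f 53 49 54
f 53 54 51
f 54 49 55
f 54 55 51
f 55 49 56
f 55 56 51
f 56 49 57
f 56 57 51
f 57 49 58
f 57 58 51
f 58 49 50
f 58 50 51



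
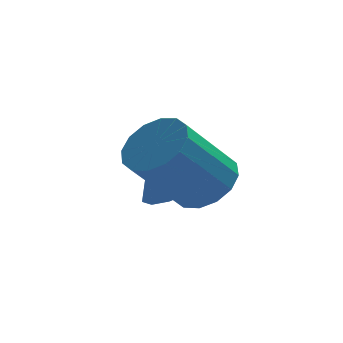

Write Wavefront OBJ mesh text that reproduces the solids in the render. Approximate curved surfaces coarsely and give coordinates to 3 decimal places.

v -2.811 0.238 -1.034
v -2.057 0.667 -1.104
v -3.309 1.242 -0.246
v -2.376 0.825 -1.507
v -2.861 0.76 -1.729
v -3.327 0.495 -1.686
v -3.596 0.132 -1.394
v -3.565 -0.19 -0.965
v -3.246 -0.349 -0.562
v -2.761 -0.283 -0.34
v -2.295 -0.018 -0.383
v -2.026 0.345 -0.675
v -2.254 -1.171 -0.178
v -1.696 -0.754 0.437
v -2.947 -1.372 1.993
v -3.506 -1.789 1.378
v -2.017 -0.417 0.313
v -3.268 -1.036 1.869
v -2.402 -0.283 0.057
v -3.653 -0.902 1.613
v -2.747 -0.386 -0.262
v -3.998 -1.005 1.294
v -2.96 -0.7 -0.558
v -4.212 -1.319 0.997
v -2.985 -1.14 -0.753
v -4.236 -1.758 0.803
v -2.813 -1.588 -0.793
v -4.064 -2.206 0.763
v -2.492 -1.924 -0.669
v -3.743 -2.543 0.887
v -2.107 -2.058 -0.413
v -3.358 -2.677 1.143
v -1.762 -1.955 -0.094
v -3.013 -2.574 1.462
v -1.548 -1.641 0.203
v -2.8 -2.26 1.758
v -1.524 -1.202 0.397
v -2.775 -1.82 1.953
f 2 1 4
f 2 4 3
f 4 1 5
f 4 5 3
f 5 1 6
f 5 6 3
f 6 1 7
f 6 7 3
f 7 1 8
f 7 8 3
f 8 1 9
f 8 9 3
f 9 1 10
f 9 10 3
f 10 1 11
f 10 11 3
f 11 1 12
f 11 12 3
f 12 1 2
f 12 2 3
f 14 13 17
f 14 17 15
f 15 17 18
f 15 18 16
f 17 13 19
f 17 19 18
f 18 19 20
f 18 20 16
f 19 13 21
f 19 21 20
f 20 21 22
f 20 22 16
f 21 13 23
f 21 23 22
f 22 23 24
f 22 24 16
f 23 13 25
f 23 25 24
f 24 25 26
f 24 26 16
f 25 13 27
f 25 27 26
f 26 27 28
f 26 28 16
f 27 13 29
f 27 29 28
f 28 29 30
f 28 30 16
f 29 13 31
f 29 31 30
f 30 31 32
f 30 32 16
f 31 13 33
f 31 33 32
f 32 33 34
f 32 34 16
f 33 13 35
f 33 35 34
f 34 35 36
f 34 36 16
f 35 13 37
f 35 37 36
f 36 37 38
f 36 38 16
f 37 13 14
f 37 14 38
f 38 14 15
f 38 15 16



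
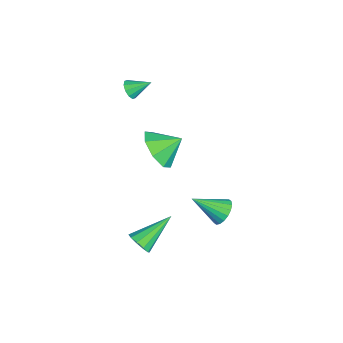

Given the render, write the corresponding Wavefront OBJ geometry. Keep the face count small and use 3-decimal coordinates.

v 1.937 2.883 -1.737
v 2.166 2.5 -2.251
v 1.803 1.577 -0.823
v 2.42 2.576 -2.105
v 2.579 2.713 -1.886
v 2.61 2.883 -1.638
v 2.508 3.054 -1.41
v 2.293 3.19 -1.246
v 2.008 3.266 -1.18
v 1.708 3.266 -1.224
v 1.454 3.19 -1.37
v 1.296 3.053 -1.589
v 1.264 2.882 -1.837
v 1.366 2.712 -2.065
v 1.581 2.575 -2.229
v 1.867 2.5 -2.295
v -3.219 -0.745 2.092
v -3.002 -0.523 1.675
v -3.101 0.185 2.648
v -3.319 -0.474 1.66
v -3.598 -0.528 1.81
v -3.732 -0.665 2.068
v -3.671 -0.833 2.335
v -3.436 -0.967 2.509
v -3.119 -1.016 2.524
v -2.84 -0.962 2.374
v -2.706 -0.825 2.116
v -2.768 -0.657 1.849
v 1.696 -0.673 -4.062
v 2.266 -0.535 -3.806
v 0.884 0.773 -3.038
v 2.226 -0.323 -4.137
v 1.984 -0.244 -4.44
v 1.632 -0.33 -4.598
v 1.304 -0.547 -4.552
v 1.126 -0.812 -4.319
v 1.166 -1.024 -3.987
v 1.408 -1.102 -3.685
v 1.76 -1.017 -3.526
v 2.088 -0.8 -3.573
v -1.388 0.341 -0.501
v -0.452 0.067 -0.014
v -1.432 1.399 0.181
v -0.332 0.517 -0.706
v -0.83 0.865 -1.278
v -1.655 0.905 -1.394
v -2.324 0.615 -0.988
v -2.444 0.164 -0.296
v -1.945 -0.183 0.275
v -1.12 -0.224 0.392
f 2 1 4
f 2 4 3
f 4 1 5
f 4 5 3
f 5 1 6
f 5 6 3
f 6 1 7
f 6 7 3
f 7 1 8
f 7 8 3
f 8 1 9
f 8 9 3
f 9 1 10
f 9 10 3
f 10 1 11
f 10 11 3
f 11 1 12
f 11 12 3
f 12 1 13
f 12 13 3
f 13 1 14
f 13 14 3
f 14 1 15
f 14 15 3
f 15 1 16
f 15 16 3
f 16 1 2
f 16 2 3
f 18 17 20
f 18 20 19
f 20 17 21
f 20 21 19
f 21 17 22
f 21 22 19
f 22 17 23
f 22 23 19
f 23 17 24
f 23 24 19
f 24 17 25
f 24 25 19
f 25 17 26
f 25 26 19
f 26 17 27
f 26 27 19
f 27 17 28
f 27 28 19
f 28 17 18
f 28 18 19
f 30 29 32
f 30 32 31
f 32 29 33
f 32 33 31
f 33 29 34
f 33 34 31
f 34 29 35
f 34 35 31
f 35 29 36
f 35 36 31
f 36 29 37
f 36 37 31
f 37 29 38
f 37 38 31
f 38 29 39
f 38 39 31
f 39 29 40
f 39 40 31
f 40 29 30
f 40 30 31
f 42 41 44
f 42 44 43
f 44 41 45
f 44 45 43
f 45 41 46
f 45 46 43
f 46 41 47
f 46 47 43
f 47 41 48
f 47 48 43
f 48 41 49
f 48 49 43
f 49 41 50
f 49 50 43
f 50 41 42
f 50 42 43



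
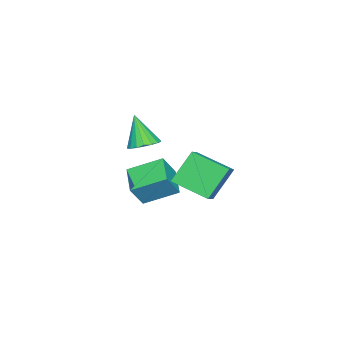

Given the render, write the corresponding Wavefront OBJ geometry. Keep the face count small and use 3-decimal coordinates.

v 1.023 2.335 3.855
v 2.062 2.555 4.476
v 1.022 4.381 3.132
v 2.061 4.601 3.753
v 2.159 1.739 2.167
v 3.198 1.959 2.788
v 2.158 3.785 1.444
v 3.197 4.005 2.065
v -3.729 -3.219 0.725
v -3.037 -3.885 0.592
v -4.151 -4.041 2.655
v -2.823 -3.56 0.778
v -2.788 -3.166 0.953
v -2.94 -2.784 1.082
v -3.248 -2.487 1.141
v -3.652 -2.336 1.118
v -4.071 -2.359 1.016
v -4.422 -2.553 0.857
v -4.636 -2.879 0.672
v -4.671 -3.272 0.497
v -4.519 -3.654 0.367
v -4.211 -3.951 0.308
v -3.807 -4.102 0.332
v -3.388 -4.079 0.433
v -1.817 -2.496 -1.081
v -2.609 -0.739 -0.175
v -0.415 -1.539 -1.71
v -1.207 0.218 -0.804
v -0.993 -2.818 0.264
v -1.785 -1.061 1.17
v 0.409 -1.861 -0.365
v -0.383 -0.104 0.541
f 2 4 1
f 5 2 1
f 1 4 3
f 3 5 1
f 2 8 4
f 6 2 5
f 6 8 2
f 4 8 3
f 7 5 3
f 3 8 7
f 7 6 5
f 8 6 7
f 10 9 12
f 10 12 11
f 12 9 13
f 12 13 11
f 13 9 14
f 13 14 11
f 14 9 15
f 14 15 11
f 15 9 16
f 15 16 11
f 16 9 17
f 16 17 11
f 17 9 18
f 17 18 11
f 18 9 19
f 18 19 11
f 19 9 20
f 19 20 11
f 20 9 21
f 20 21 11
f 21 9 22
f 21 22 11
f 22 9 23
f 22 23 11
f 23 9 24
f 23 24 11
f 24 9 10
f 24 10 11
f 26 28 25
f 29 26 25
f 25 28 27
f 27 29 25
f 26 32 28
f 30 26 29
f 30 32 26
f 28 32 27
f 31 29 27
f 27 32 31
f 31 30 29
f 32 30 31



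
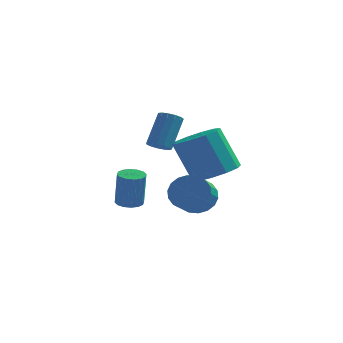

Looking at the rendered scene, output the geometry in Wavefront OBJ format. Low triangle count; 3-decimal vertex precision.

v 0.754 0.145 -0.237
v 1.59 0.243 0.11
v 1.461 -0.827 0.724
v 0.626 -0.925 0.377
v 1.356 0.428 0.384
v 1.227 -0.641 0.998
v 1.004 0.558 0.535
v 0.875 -0.512 1.149
v 0.601 0.605 0.533
v 0.472 -0.465 1.147
v 0.229 0.561 0.379
v 0.101 -0.508 0.992
v -0.038 0.435 0.103
v -0.167 -0.635 0.716
v -0.149 0.251 -0.241
v -0.278 -0.818 0.373
v -0.081 0.047 -0.584
v -0.21 -1.023 0.03
v 0.153 -0.139 -0.858
v 0.024 -1.208 -0.244
v 0.505 -0.268 -1.009
v 0.376 -1.338 -0.395
v 0.908 -0.315 -1.007
v 0.779 -1.385 -0.393
v 1.279 -0.272 -0.852
v 1.151 -1.341 -0.239
v 1.547 -0.145 -0.576
v 1.418 -1.215 0.037
v 1.658 0.038 -0.233
v 1.529 -1.031 0.381
v -2.624 2.994 -1.882
v -2.009 2.876 -1.948
v -1.86 2.688 -0.224
v -2.476 2.806 -0.158
v -2.029 3.199 -1.911
v -1.881 3.011 -0.187
v -2.209 3.467 -1.866
v -2.06 3.28 -0.143
v -2.5 3.609 -1.825
v -2.351 3.421 -0.102
v -2.824 3.586 -1.8
v -2.676 3.398 -0.077
v -3.095 3.404 -1.796
v -2.946 3.216 -0.073
v -3.24 3.112 -1.816
v -3.091 2.924 -0.092
v -3.219 2.789 -1.853
v -3.071 2.601 -0.129
v -3.04 2.52 -1.897
v -2.891 2.333 -0.174
v -2.749 2.379 -1.938
v -2.6 2.191 -0.215
v -2.424 2.402 -1.963
v -2.276 2.214 -0.24
v -2.154 2.584 -1.967
v -2.005 2.396 -0.244
v -1.362 3.136 1.421
v -0.864 2.864 1.479
v -0.52 3.812 2.958
v -1.018 4.084 2.899
v -0.805 3.123 1.299
v -0.461 4.072 2.778
v -0.923 3.386 1.158
v -0.579 4.335 2.636
v -1.18 3.57 1.1
v -0.836 4.519 2.578
v -1.495 3.616 1.144
v -1.151 4.564 2.622
v -1.767 3.509 1.276
v -1.423 4.458 2.754
v -1.911 3.284 1.454
v -1.567 4.232 2.932
v -1.881 3.012 1.621
v -1.537 3.96 3.1
v -1.686 2.779 1.725
v -1.342 3.727 3.204
v -1.388 2.659 1.732
v -1.044 3.608 3.211
v -1.082 2.691 1.641
v -0.738 3.639 3.119
v 1.798 -1.313 1.649
v 2.709 -0.99 2.031
v 1.834 -0.743 3.913
v 0.922 -1.067 3.531
v 2.391 -0.475 1.815
v 1.515 -0.229 3.697
v 1.845 -0.281 1.536
v 0.97 -0.034 3.418
v 1.282 -0.48 1.3
v 0.406 -0.234 3.182
v 0.916 -0.999 1.197
v 0.04 -0.752 3.079
v 0.886 -1.637 1.267
v 0.011 -1.39 3.149
v 1.205 -2.151 1.483
v 0.329 -1.905 3.365
v 1.75 -2.346 1.762
v 0.875 -2.099 3.644
v 2.314 -2.146 1.998
v 1.438 -1.9 3.88
v 2.68 -1.628 2.101
v 1.804 -1.381 3.983
f 2 1 5
f 2 5 3
f 3 5 6
f 3 6 4
f 5 1 7
f 5 7 6
f 6 7 8
f 6 8 4
f 7 1 9
f 7 9 8
f 8 9 10
f 8 10 4
f 9 1 11
f 9 11 10
f 10 11 12
f 10 12 4
f 11 1 13
f 11 13 12
f 12 13 14
f 12 14 4
f 13 1 15
f 13 15 14
f 14 15 16
f 14 16 4
f 15 1 17
f 15 17 16
f 16 17 18
f 16 18 4
f 17 1 19
f 17 19 18
f 18 19 20
f 18 20 4
f 19 1 21
f 19 21 20
f 20 21 22
f 20 22 4
f 21 1 23
f 21 23 22
f 22 23 24
f 22 24 4
f 23 1 25
f 23 25 24
f 24 25 26
f 24 26 4
f 25 1 27
f 25 27 26
f 26 27 28
f 26 28 4
f 27 1 29
f 27 29 28
f 28 29 30
f 28 30 4
f 29 1 2
f 29 2 30
f 30 2 3
f 30 3 4
f 32 31 35
f 32 35 33
f 33 35 36
f 33 36 34
f 35 31 37
f 35 37 36
f 36 37 38
f 36 38 34
f 37 31 39
f 37 39 38
f 38 39 40
f 38 40 34
f 39 31 41
f 39 41 40
f 40 41 42
f 40 42 34
f 41 31 43
f 41 43 42
f 42 43 44
f 42 44 34
f 43 31 45
f 43 45 44
f 44 45 46
f 44 46 34
f 45 31 47
f 45 47 46
f 46 47 48
f 46 48 34
f 47 31 49
f 47 49 48
f 48 49 50
f 48 50 34
f 49 31 51
f 49 51 50
f 50 51 52
f 50 52 34
f 51 31 53
f 51 53 52
f 52 53 54
f 52 54 34
f 53 31 55
f 53 55 54
f 54 55 56
f 54 56 34
f 55 31 32
f 55 32 56
f 56 32 33
f 56 33 34
f 58 57 61
f 58 61 59
f 59 61 62
f 59 62 60
f 61 57 63
f 61 63 62
f 62 63 64
f 62 64 60
f 63 57 65
f 63 65 64
f 64 65 66
f 64 66 60
f 65 57 67
f 65 67 66
f 66 67 68
f 66 68 60
f 67 57 69
f 67 69 68
f 68 69 70
f 68 70 60
f 69 57 71
f 69 71 70
f 70 71 72
f 70 72 60
f 71 57 73
f 71 73 72
f 72 73 74
f 72 74 60
f 73 57 75
f 73 75 74
f 74 75 76
f 74 76 60
f 75 57 77
f 75 77 76
f 76 77 78
f 76 78 60
f 77 57 79
f 77 79 78
f 78 79 80
f 78 80 60
f 79 57 58
f 79 58 80
f 80 58 59
f 80 59 60
f 82 81 85
f 82 85 83
f 83 85 86
f 83 86 84
f 85 81 87
f 85 87 86
f 86 87 88
f 86 88 84
f 87 81 89
f 87 89 88
f 88 89 90
f 88 90 84
f 89 81 91
f 89 91 90
f 90 91 92
f 90 92 84
f 91 81 93
f 91 93 92
f 92 93 94
f 92 94 84
f 93 81 95
f 93 95 94
f 94 95 96
f 94 96 84
f 95 81 97
f 95 97 96
f 96 97 98
f 96 98 84
f 97 81 99
f 97 99 98
f 98 99 100
f 98 100 84
f 99 81 101
f 99 101 100
f 100 101 102
f 100 102 84
f 101 81 82
f 101 82 102
f 102 82 83
f 102 83 84



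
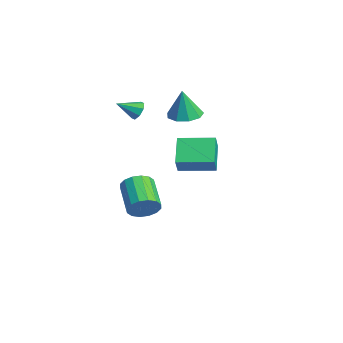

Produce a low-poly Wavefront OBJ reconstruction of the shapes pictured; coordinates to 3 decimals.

v -1.13 1.728 3.407
v -0.81 1.486 2.988
v -1.17 0.692 3.973
v -0.562 1.655 3.315
v -0.646 1.866 3.696
v -1.014 1.996 3.908
v -1.449 1.969 3.827
v -1.697 1.8 3.5
v -1.613 1.589 3.119
v -1.245 1.459 2.907
v 2.654 2.595 2.545
v 3.195 2.318 3.339
v 3.328 4.185 2.639
v 3.87 3.908 3.432
v 3.83 2.152 1.588
v 4.372 1.875 2.381
v 4.505 3.742 1.681
v 5.046 3.465 2.475
v 0.476 1.54 -2.309
v 0.825 1.205 -1.622
v -0.787 1.325 -0.744
v -1.136 1.66 -1.431
v 0.881 1.634 -1.579
v -0.732 1.754 -0.701
v 0.828 2.038 -1.731
v -0.784 2.158 -0.853
v 0.681 2.308 -2.038
v -0.931 2.428 -1.16
v 0.479 2.373 -2.418
v -1.133 2.493 -1.54
v 0.276 2.214 -2.768
v -1.336 2.335 -1.89
v 0.127 1.875 -2.996
v -1.485 1.995 -2.118
v 0.072 1.446 -3.039
v -1.541 1.566 -2.161
v 0.124 1.042 -2.887
v -1.488 1.162 -2.009
v 0.271 0.772 -2.58
v -1.341 0.892 -1.702
v 0.473 0.707 -2.2
v -1.139 0.827 -1.322
v 0.676 0.865 -1.85
v -0.936 0.986 -0.972
v -0.791 3.932 3.04
v -0.182 3.312 2.9
v -0.629 3.728 4.64
v 0.08 3.852 2.943
v -0.065 4.43 3.031
v -0.55 4.774 3.123
v -1.148 4.724 3.177
v -1.578 4.304 3.167
v -1.64 3.709 3.098
v -1.304 3.218 3.002
v -0.729 3.062 2.924
f 2 1 4
f 2 4 3
f 4 1 5
f 4 5 3
f 5 1 6
f 5 6 3
f 6 1 7
f 6 7 3
f 7 1 8
f 7 8 3
f 8 1 9
f 8 9 3
f 9 1 10
f 9 10 3
f 10 1 2
f 10 2 3
f 12 14 11
f 15 12 11
f 11 14 13
f 13 15 11
f 12 18 14
f 16 12 15
f 16 18 12
f 14 18 13
f 17 15 13
f 13 18 17
f 17 16 15
f 18 16 17
f 20 19 23
f 20 23 21
f 21 23 24
f 21 24 22
f 23 19 25
f 23 25 24
f 24 25 26
f 24 26 22
f 25 19 27
f 25 27 26
f 26 27 28
f 26 28 22
f 27 19 29
f 27 29 28
f 28 29 30
f 28 30 22
f 29 19 31
f 29 31 30
f 30 31 32
f 30 32 22
f 31 19 33
f 31 33 32
f 32 33 34
f 32 34 22
f 33 19 35
f 33 35 34
f 34 35 36
f 34 36 22
f 35 19 37
f 35 37 36
f 36 37 38
f 36 38 22
f 37 19 39
f 37 39 38
f 38 39 40
f 38 40 22
f 39 19 41
f 39 41 40
f 40 41 42
f 40 42 22
f 41 19 43
f 41 43 42
f 42 43 44
f 42 44 22
f 43 19 20
f 43 20 44
f 44 20 21
f 44 21 22
f 46 45 48
f 46 48 47
f 48 45 49
f 48 49 47
f 49 45 50
f 49 50 47
f 50 45 51
f 50 51 47
f 51 45 52
f 51 52 47
f 52 45 53
f 52 53 47
f 53 45 54
f 53 54 47
f 54 45 55
f 54 55 47
f 55 45 46
f 55 46 47



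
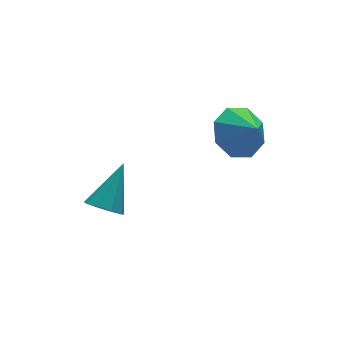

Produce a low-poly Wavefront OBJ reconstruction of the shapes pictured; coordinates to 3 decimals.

v 2.599 1.506 0.16
v 3.222 2.134 0.605
v 2.841 0.754 0.88
v 2.519 2.175 0.885
v 1.863 1.825 0.74
v 1.638 1.288 0.255
v 1.976 0.879 -0.286
v 2.679 0.837 -0.566
v 3.335 1.188 -0.421
v 3.56 1.725 0.064
v -1.214 3.484 -3.899
v -0.664 3.15 -4.175
v -0.126 4.256 -2.661
v -0.722 3.575 -4.388
v -1.011 3.957 -4.373
v -1.394 4.118 -4.136
v -1.694 3.982 -3.788
v -1.769 3.613 -3.492
v -1.584 3.184 -3.386
v -1.227 2.895 -3.52
v -0.863 2.882 -3.832
f 2 1 4
f 2 4 3
f 4 1 5
f 4 5 3
f 5 1 6
f 5 6 3
f 6 1 7
f 6 7 3
f 7 1 8
f 7 8 3
f 8 1 9
f 8 9 3
f 9 1 10
f 9 10 3
f 10 1 2
f 10 2 3
f 12 11 14
f 12 14 13
f 14 11 15
f 14 15 13
f 15 11 16
f 15 16 13
f 16 11 17
f 16 17 13
f 17 11 18
f 17 18 13
f 18 11 19
f 18 19 13
f 19 11 20
f 19 20 13
f 20 11 21
f 20 21 13
f 21 11 12
f 21 12 13



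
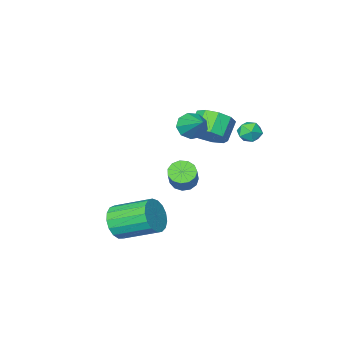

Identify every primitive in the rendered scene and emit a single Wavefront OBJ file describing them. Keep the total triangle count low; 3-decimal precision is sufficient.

v -4.307 2.714 1.402
v -3.736 3.095 1.557
v -4.104 2.045 2.303
v -3.533 2.426 2.458
v -4.175 2.706 2.534
v -4.3 3.12 1.978
v -3.54 2.02 1.882
v -3.665 2.434 1.326
v -3.261 2.667 1.854
v -3.654 3.091 2.257
v -4.186 2.049 1.603
v -4.579 2.473 2.006
v -3.324 -0.182 0.489
v -2.627 -0.065 1.238
v -3.458 -0.621 2.099
v -4.156 -0.738 1.351
v -3.042 0.503 1.205
v -3.873 -0.053 2.066
v -3.589 0.751 0.837
v -4.421 0.195 1.698
v -4.012 0.562 0.306
v -4.844 0.006 1.167
v -4.114 0.025 -0.139
v -4.945 -0.531 0.722
v -3.846 -0.608 -0.29
v -4.677 -1.165 0.571
v -3.334 -1.043 -0.076
v -4.165 -1.599 0.785
v -2.817 -1.074 0.402
v -3.649 -1.631 1.264
v -2.538 -0.688 0.921
v -3.369 -1.244 1.783
v 2.302 0.638 -3.378
v 3.092 0.936 -2.824
v 1.887 2.461 -1.928
v 1.098 2.162 -2.482
v 3.127 1.2 -3.227
v 1.923 2.725 -2.331
v 2.973 1.336 -3.665
v 1.769 2.861 -2.768
v 2.666 1.312 -4.037
v 1.461 2.837 -3.14
v 2.275 1.133 -4.258
v 1.07 2.658 -3.362
v 1.89 0.841 -4.278
v 0.686 2.365 -3.381
v 1.6 0.502 -4.091
v 0.395 2.027 -3.195
v 1.471 0.194 -3.742
v 0.266 1.719 -2.845
v 1.532 -0.012 -3.309
v 0.327 1.513 -2.412
v 1.77 -0.069 -2.892
v 0.565 1.456 -1.995
v 2.129 0.035 -2.586
v 0.925 1.56 -1.69
v 2.529 0.278 -2.462
v 1.324 1.803 -1.566
v 2.876 0.603 -2.548
v 1.672 2.128 -1.651
v -1.619 1.047 2.304
v -0.921 1.164 1.931
v -1.321 2.493 3.316
v -1.321 1.43 1.669
v -1.86 1.517 1.703
v -2.286 1.384 2.019
v -2.401 1.093 2.469
v -2.149 0.781 2.841
v -1.65 0.593 2.962
v -1.136 0.617 2.776
v -0.848 0.843 2.369
v -0.986 1.323 -1.078
v -0.341 1.082 -1.252
v 0.291 1.936 -0.096
v -0.354 2.177 0.078
v -0.399 1.415 -1.467
v 0.233 2.269 -0.311
v -0.643 1.719 -1.558
v -0.011 2.572 -0.401
v -0.996 1.897 -1.496
v -0.364 2.75 -0.34
v -1.346 1.893 -1.302
v -0.714 2.747 -0.146
v -1.581 1.708 -1.037
v -0.949 2.562 0.119
v -1.628 1.401 -0.785
v -0.996 2.255 0.371
v -1.471 1.069 -0.626
v -0.839 1.923 0.53
v -1.16 0.818 -0.61
v -0.528 1.672 0.546
v -0.794 0.727 -0.743
v -0.162 1.581 0.413
v -0.488 0.826 -0.983
v 0.143 1.679 0.173
f 1 12 6
f 1 6 2
f 1 2 8
f 1 8 11
f 1 11 12
f 2 6 10
f 6 12 5
f 12 11 3
f 11 8 7
f 8 2 9
f 4 10 5
f 4 5 3
f 4 3 7
f 4 7 9
f 4 9 10
f 5 10 6
f 3 5 12
f 7 3 11
f 9 7 8
f 10 9 2
f 14 13 17
f 14 17 15
f 15 17 18
f 15 18 16
f 17 13 19
f 17 19 18
f 18 19 20
f 18 20 16
f 19 13 21
f 19 21 20
f 20 21 22
f 20 22 16
f 21 13 23
f 21 23 22
f 22 23 24
f 22 24 16
f 23 13 25
f 23 25 24
f 24 25 26
f 24 26 16
f 25 13 27
f 25 27 26
f 26 27 28
f 26 28 16
f 27 13 29
f 27 29 28
f 28 29 30
f 28 30 16
f 29 13 31
f 29 31 30
f 30 31 32
f 30 32 16
f 31 13 14
f 31 14 32
f 32 14 15
f 32 15 16
f 34 33 37
f 34 37 35
f 35 37 38
f 35 38 36
f 37 33 39
f 37 39 38
f 38 39 40
f 38 40 36
f 39 33 41
f 39 41 40
f 40 41 42
f 40 42 36
f 41 33 43
f 41 43 42
f 42 43 44
f 42 44 36
f 43 33 45
f 43 45 44
f 44 45 46
f 44 46 36
f 45 33 47
f 45 47 46
f 46 47 48
f 46 48 36
f 47 33 49
f 47 49 48
f 48 49 50
f 48 50 36
f 49 33 51
f 49 51 50
f 50 51 52
f 50 52 36
f 51 33 53
f 51 53 52
f 52 53 54
f 52 54 36
f 53 33 55
f 53 55 54
f 54 55 56
f 54 56 36
f 55 33 57
f 55 57 56
f 56 57 58
f 56 58 36
f 57 33 59
f 57 59 58
f 58 59 60
f 58 60 36
f 59 33 34
f 59 34 60
f 60 34 35
f 60 35 36
f 62 61 64
f 62 64 63
f 64 61 65
f 64 65 63
f 65 61 66
f 65 66 63
f 66 61 67
f 66 67 63
f 67 61 68
f 67 68 63
f 68 61 69
f 68 69 63
f 69 61 70
f 69 70 63
f 70 61 71
f 70 71 63
f 71 61 62
f 71 62 63
f 73 72 76
f 73 76 74
f 74 76 77
f 74 77 75
f 76 72 78
f 76 78 77
f 77 78 79
f 77 79 75
f 78 72 80
f 78 80 79
f 79 80 81
f 79 81 75
f 80 72 82
f 80 82 81
f 81 82 83
f 81 83 75
f 82 72 84
f 82 84 83
f 83 84 85
f 83 85 75
f 84 72 86
f 84 86 85
f 85 86 87
f 85 87 75
f 86 72 88
f 86 88 87
f 87 88 89
f 87 89 75
f 88 72 90
f 88 90 89
f 89 90 91
f 89 91 75
f 90 72 92
f 90 92 91
f 91 92 93
f 91 93 75
f 92 72 94
f 92 94 93
f 93 94 95
f 93 95 75
f 94 72 73
f 94 73 95
f 95 73 74
f 95 74 75



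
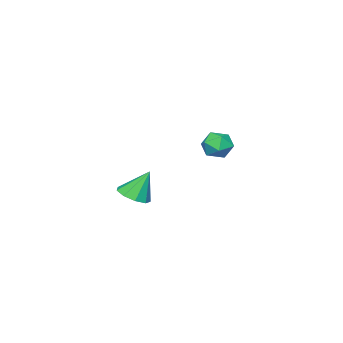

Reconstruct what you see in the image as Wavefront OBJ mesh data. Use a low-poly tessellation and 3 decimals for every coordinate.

v 2.27 3.358 -3.805
v 3.059 3.477 -3.577
v 1.79 3.882 -2.415
v 2.856 3.946 -3.824
v 2.378 4.14 -4.062
v 1.85 3.968 -4.179
v 1.518 3.511 -4.122
v 1.538 2.983 -3.916
v 1.9 2.63 -3.658
v 2.435 2.618 -3.468
v 2.893 2.952 -3.436
v -4.376 3.54 -2.828
v -3.641 3.775 -3.189
v -3.679 2.925 -1.811
v -2.944 3.16 -2.172
v -3.454 3.746 -1.824
v -3.885 4.127 -2.453
v -3.435 2.573 -2.547
v -3.866 2.954 -3.176
v -3.06 3.177 -3.016
v -3.071 3.902 -2.569
v -4.249 2.798 -2.431
v -4.26 3.523 -1.984
f 2 1 4
f 2 4 3
f 4 1 5
f 4 5 3
f 5 1 6
f 5 6 3
f 6 1 7
f 6 7 3
f 7 1 8
f 7 8 3
f 8 1 9
f 8 9 3
f 9 1 10
f 9 10 3
f 10 1 11
f 10 11 3
f 11 1 2
f 11 2 3
f 12 23 17
f 12 17 13
f 12 13 19
f 12 19 22
f 12 22 23
f 13 17 21
f 17 23 16
f 23 22 14
f 22 19 18
f 19 13 20
f 15 21 16
f 15 16 14
f 15 14 18
f 15 18 20
f 15 20 21
f 16 21 17
f 14 16 23
f 18 14 22
f 20 18 19
f 21 20 13



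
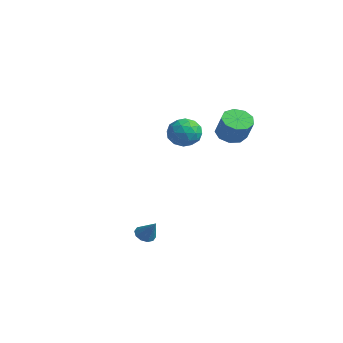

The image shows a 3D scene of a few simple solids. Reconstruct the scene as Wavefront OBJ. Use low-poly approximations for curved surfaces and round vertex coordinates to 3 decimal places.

v -4.632 1.848 1.44
v -3.981 1.952 0.648
v -3.899 0.408 1.852
v -3.248 0.512 1.06
v -3.181 1.147 1.869
v -3.634 2.037 1.614
v -4.246 0.323 0.886
v -4.699 1.213 0.631
v -3.743 1.01 0.305
v -3.084 1.519 0.913
v -4.796 0.841 1.587
v -4.137 1.35 2.195
v -4.371 2.026 1.008
v -3.509 0.334 1.492
v -3.47 0.707 1.968
v -3.087 0.768 1.502
v -4.167 2.076 1.576
v -3.784 2.137 1.11
v -3.314 1.664 1.828
v -4.096 0.223 1.39
v -3.713 0.284 0.924
v -4.793 1.592 0.998
v -4.41 1.653 0.532
v -4.566 0.696 0.672
v -3.848 1.534 0.341
v -3.418 0.688 0.583
v -4.004 0.576 0.481
v -4.27 1.099 0.331
v -3.461 1.833 0.698
v -3.031 0.987 0.94
v -2.991 1.36 1.416
v -3.257 1.883 1.266
v -3.321 1.279 0.497
v -4.849 1.373 1.56
v -4.419 0.527 1.802
v -4.623 0.477 1.234
v -4.889 1 1.084
v -4.462 1.672 1.917
v -4.032 0.826 2.159
v -3.61 1.261 2.169
v -3.876 1.784 2.019
v -4.559 1.081 2.003
v 0.559 1.414 2.486
v 1.266 1.542 1.995
v 2.128 1.415 3.204
v 1.421 1.286 3.694
v 1.061 2.063 2.197
v 1.922 1.936 3.405
v 0.62 2.28 2.533
v 1.482 2.153 3.742
v 0.152 2.092 2.848
v 1.014 1.964 4.057
v -0.127 1.586 2.993
v 0.735 1.458 4.201
v -0.084 1 2.9
v 0.778 0.872 4.109
v 0.26 0.607 2.614
v 1.121 0.479 3.823
v 0.743 0.592 2.268
v 1.605 0.464 3.476
v 1.141 0.961 2.023
v 2.003 0.834 3.232
v -0.269 -3.182 -4.158
v 0.202 -3.3 -4.526
v 0.569 -2.998 -3.142
v 0.135 -2.93 -4.538
v -0.086 -2.655 -4.405
v -0.378 -2.582 -4.177
v -0.628 -2.738 -3.942
v -0.741 -3.064 -3.79
v -0.674 -3.434 -3.778
v -0.453 -3.709 -3.911
v -0.161 -3.782 -4.138
v 0.089 -3.626 -4.373
f 1 38 17
f 38 12 41
f 17 41 6
f 38 41 17
f 1 17 13
f 17 6 18
f 13 18 2
f 17 18 13
f 1 13 22
f 13 2 23
f 22 23 8
f 13 23 22
f 1 22 34
f 22 8 37
f 34 37 11
f 22 37 34
f 1 34 38
f 34 11 42
f 38 42 12
f 34 42 38
f 2 18 29
f 18 6 32
f 29 32 10
f 18 32 29
f 6 41 19
f 41 12 40
f 19 40 5
f 41 40 19
f 12 42 39
f 42 11 35
f 39 35 3
f 42 35 39
f 11 37 36
f 37 8 24
f 36 24 7
f 37 24 36
f 8 23 28
f 23 2 25
f 28 25 9
f 23 25 28
f 4 30 16
f 30 10 31
f 16 31 5
f 30 31 16
f 4 16 14
f 16 5 15
f 14 15 3
f 16 15 14
f 4 14 21
f 14 3 20
f 21 20 7
f 14 20 21
f 4 21 26
f 21 7 27
f 26 27 9
f 21 27 26
f 4 26 30
f 26 9 33
f 30 33 10
f 26 33 30
f 5 31 19
f 31 10 32
f 19 32 6
f 31 32 19
f 3 15 39
f 15 5 40
f 39 40 12
f 15 40 39
f 7 20 36
f 20 3 35
f 36 35 11
f 20 35 36
f 9 27 28
f 27 7 24
f 28 24 8
f 27 24 28
f 10 33 29
f 33 9 25
f 29 25 2
f 33 25 29
f 44 43 47
f 44 47 45
f 45 47 48
f 45 48 46
f 47 43 49
f 47 49 48
f 48 49 50
f 48 50 46
f 49 43 51
f 49 51 50
f 50 51 52
f 50 52 46
f 51 43 53
f 51 53 52
f 52 53 54
f 52 54 46
f 53 43 55
f 53 55 54
f 54 55 56
f 54 56 46
f 55 43 57
f 55 57 56
f 56 57 58
f 56 58 46
f 57 43 59
f 57 59 58
f 58 59 60
f 58 60 46
f 59 43 61
f 59 61 60
f 60 61 62
f 60 62 46
f 61 43 44
f 61 44 62
f 62 44 45
f 62 45 46
f 64 63 66
f 64 66 65
f 66 63 67
f 66 67 65
f 67 63 68
f 67 68 65
f 68 63 69
f 68 69 65
f 69 63 70
f 69 70 65
f 70 63 71
f 70 71 65
f 71 63 72
f 71 72 65
f 72 63 73
f 72 73 65
f 73 63 74
f 73 74 65
f 74 63 64
f 74 64 65



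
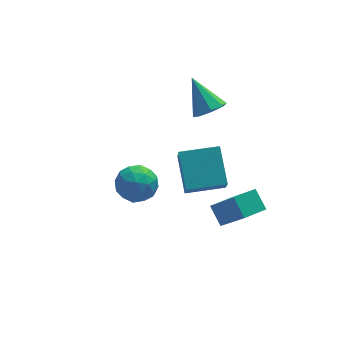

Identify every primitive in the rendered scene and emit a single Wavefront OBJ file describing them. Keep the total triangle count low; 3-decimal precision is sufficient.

v -0.105 -2.28 -1.555
v -0.32 -1.561 -0.99
v -0.684 -1.144 -3.224
v -0.9 -0.424 -2.659
v 0.82 -1.936 -1.641
v 0.604 -1.216 -1.076
v 0.24 -0.799 -3.31
v 0.025 -0.08 -2.745
v -3.555 -0.257 0.341
v -3.062 -0.933 0.435
v -4.618 -1.067 0.085
v -4.125 -1.743 0.179
v -4.317 -1.266 0.845
v -3.66 -0.765 1.003
v -4.02 -1.235 -0.483
v -3.363 -0.734 -0.325
v -3.35 -1.537 -0.074
v -3.533 -1.556 0.746
v -4.147 -0.444 -0.226
v -4.33 -0.463 0.594
v -3.215 -0.524 0.411
v -4.465 -1.476 0.109
v -4.577 -1.196 0.501
v -4.288 -1.593 0.556
v -3.566 -0.425 0.745
v -3.277 -0.822 0.8
v -4.014 -1.019 1.041
v -4.403 -1.178 -0.28
v -4.114 -1.575 -0.225
v -3.392 -0.407 -0.036
v -3.103 -0.804 0.019
v -3.666 -0.981 -0.521
v -3.095 -1.276 0.167
v -3.72 -1.752 0.016
v -3.658 -1.453 -0.373
v -3.272 -1.159 -0.28
v -3.203 -1.287 0.649
v -3.827 -1.764 0.498
v -3.94 -1.483 0.89
v -3.554 -1.189 0.983
v -3.372 -1.642 0.349
v -3.853 -0.236 0.022
v -4.477 -0.713 -0.129
v -4.126 -0.811 -0.463
v -3.74 -0.517 -0.37
v -3.96 -0.248 0.504
v -4.585 -0.724 0.353
v -4.408 -0.841 0.8
v -4.022 -0.547 0.893
v -4.308 -0.358 0.171
v -1.462 1.252 -3.539
v -1.609 0.487 -2.423
v -1.401 2.658 -2.567
v -1.548 1.893 -1.452
v 0.128 1.107 -3.428
v -0.019 0.342 -2.313
v 0.189 2.513 -2.457
v 0.042 1.748 -1.341
v -0.033 2.984 -0.24
v 0.504 3.424 -0.429
v -0.487 4.036 0.92
v 0.039 3.528 -0.705
v -0.468 3.313 -0.709
v -0.721 2.906 -0.438
v -0.571 2.544 -0.05
v -0.106 2.44 0.226
v 0.402 2.654 0.23
v 0.654 3.062 -0.042
f 2 4 1
f 5 2 1
f 1 4 3
f 3 5 1
f 2 8 4
f 6 2 5
f 6 8 2
f 4 8 3
f 7 5 3
f 3 8 7
f 7 6 5
f 8 6 7
f 9 46 25
f 46 20 49
f 25 49 14
f 46 49 25
f 9 25 21
f 25 14 26
f 21 26 10
f 25 26 21
f 9 21 30
f 21 10 31
f 30 31 16
f 21 31 30
f 9 30 42
f 30 16 45
f 42 45 19
f 30 45 42
f 9 42 46
f 42 19 50
f 46 50 20
f 42 50 46
f 10 26 37
f 26 14 40
f 37 40 18
f 26 40 37
f 14 49 27
f 49 20 48
f 27 48 13
f 49 48 27
f 20 50 47
f 50 19 43
f 47 43 11
f 50 43 47
f 19 45 44
f 45 16 32
f 44 32 15
f 45 32 44
f 16 31 36
f 31 10 33
f 36 33 17
f 31 33 36
f 12 38 24
f 38 18 39
f 24 39 13
f 38 39 24
f 12 24 22
f 24 13 23
f 22 23 11
f 24 23 22
f 12 22 29
f 22 11 28
f 29 28 15
f 22 28 29
f 12 29 34
f 29 15 35
f 34 35 17
f 29 35 34
f 12 34 38
f 34 17 41
f 38 41 18
f 34 41 38
f 13 39 27
f 39 18 40
f 27 40 14
f 39 40 27
f 11 23 47
f 23 13 48
f 47 48 20
f 23 48 47
f 15 28 44
f 28 11 43
f 44 43 19
f 28 43 44
f 17 35 36
f 35 15 32
f 36 32 16
f 35 32 36
f 18 41 37
f 41 17 33
f 37 33 10
f 41 33 37
f 52 54 51
f 55 52 51
f 51 54 53
f 53 55 51
f 52 58 54
f 56 52 55
f 56 58 52
f 54 58 53
f 57 55 53
f 53 58 57
f 57 56 55
f 58 56 57
f 60 59 62
f 60 62 61
f 62 59 63
f 62 63 61
f 63 59 64
f 63 64 61
f 64 59 65
f 64 65 61
f 65 59 66
f 65 66 61
f 66 59 67
f 66 67 61
f 67 59 68
f 67 68 61
f 68 59 60
f 68 60 61



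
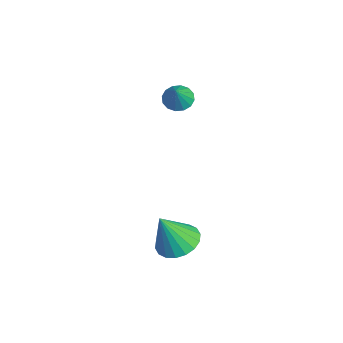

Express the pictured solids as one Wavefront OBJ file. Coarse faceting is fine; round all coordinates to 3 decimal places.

v 1.599 1.379 -3.112
v 2.442 1.879 -2.975
v 1.781 0.601 -1.388
v 2.137 2.156 -2.818
v 1.726 2.279 -2.72
v 1.289 2.223 -2.699
v 0.914 2 -2.76
v 0.675 1.654 -2.891
v 0.618 1.254 -3.065
v 0.756 0.878 -3.249
v 1.061 0.601 -3.406
v 1.473 0.479 -3.505
v 1.91 0.534 -3.525
v 2.285 0.757 -3.464
v 2.524 1.103 -3.334
v 2.58 1.504 -3.159
v -2.859 2.344 2.235
v -2.368 2.125 1.818
v -2.121 2.076 3.245
v -2.303 2.468 1.862
v -2.388 2.778 2.006
v -2.598 2.972 2.211
v -2.878 2.998 2.422
v -3.153 2.848 2.583
v -3.349 2.564 2.651
v -3.414 2.221 2.607
v -3.33 1.911 2.463
v -3.12 1.717 2.258
v -2.839 1.691 2.047
v -2.564 1.84 1.886
f 2 1 4
f 2 4 3
f 4 1 5
f 4 5 3
f 5 1 6
f 5 6 3
f 6 1 7
f 6 7 3
f 7 1 8
f 7 8 3
f 8 1 9
f 8 9 3
f 9 1 10
f 9 10 3
f 10 1 11
f 10 11 3
f 11 1 12
f 11 12 3
f 12 1 13
f 12 13 3
f 13 1 14
f 13 14 3
f 14 1 15
f 14 15 3
f 15 1 16
f 15 16 3
f 16 1 2
f 16 2 3
f 18 17 20
f 18 20 19
f 20 17 21
f 20 21 19
f 21 17 22
f 21 22 19
f 22 17 23
f 22 23 19
f 23 17 24
f 23 24 19
f 24 17 25
f 24 25 19
f 25 17 26
f 25 26 19
f 26 17 27
f 26 27 19
f 27 17 28
f 27 28 19
f 28 17 29
f 28 29 19
f 29 17 30
f 29 30 19
f 30 17 18
f 30 18 19

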